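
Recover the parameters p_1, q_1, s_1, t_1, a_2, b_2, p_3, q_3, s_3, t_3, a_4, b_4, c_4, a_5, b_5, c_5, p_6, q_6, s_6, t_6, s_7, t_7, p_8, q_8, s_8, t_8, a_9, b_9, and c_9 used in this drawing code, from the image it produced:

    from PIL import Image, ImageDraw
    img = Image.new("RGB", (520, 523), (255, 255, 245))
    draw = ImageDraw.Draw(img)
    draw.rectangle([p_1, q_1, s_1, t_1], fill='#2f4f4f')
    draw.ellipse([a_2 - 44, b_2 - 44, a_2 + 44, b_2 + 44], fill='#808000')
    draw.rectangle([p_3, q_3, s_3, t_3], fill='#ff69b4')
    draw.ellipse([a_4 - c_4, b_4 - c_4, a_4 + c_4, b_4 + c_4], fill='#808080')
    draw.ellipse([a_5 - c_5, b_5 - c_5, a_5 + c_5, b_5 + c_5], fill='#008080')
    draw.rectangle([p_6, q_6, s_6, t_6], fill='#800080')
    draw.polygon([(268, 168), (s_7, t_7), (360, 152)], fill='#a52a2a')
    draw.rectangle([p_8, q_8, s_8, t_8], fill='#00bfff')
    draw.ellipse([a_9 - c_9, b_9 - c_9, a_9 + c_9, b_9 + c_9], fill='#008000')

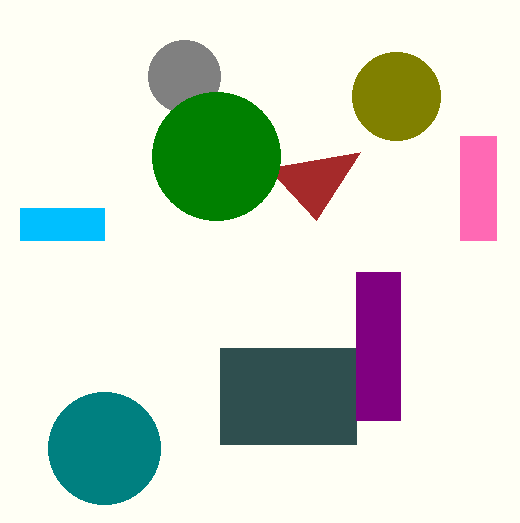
p_1 = 220, q_1 = 348, s_1 = 356, t_1 = 444, a_2 = 396, b_2 = 96, p_3 = 460, q_3 = 136, s_3 = 496, t_3 = 240, a_4 = 184, b_4 = 76, c_4 = 36, a_5 = 104, b_5 = 448, c_5 = 56, p_6 = 356, q_6 = 272, s_6 = 400, t_6 = 420, s_7 = 316, t_7 = 220, p_8 = 20, q_8 = 208, s_8 = 104, t_8 = 240, a_9 = 216, b_9 = 156, c_9 = 64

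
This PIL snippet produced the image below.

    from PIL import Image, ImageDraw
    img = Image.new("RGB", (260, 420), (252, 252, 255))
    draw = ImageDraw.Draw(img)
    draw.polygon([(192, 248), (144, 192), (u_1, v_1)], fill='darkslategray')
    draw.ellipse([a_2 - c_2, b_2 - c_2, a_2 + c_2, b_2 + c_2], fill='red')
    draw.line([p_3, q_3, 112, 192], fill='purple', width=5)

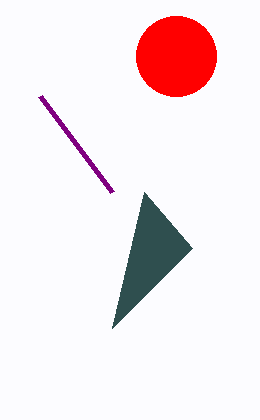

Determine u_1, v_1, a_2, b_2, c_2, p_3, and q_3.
u_1 = 112
v_1 = 328
a_2 = 176
b_2 = 56
c_2 = 40
p_3 = 40
q_3 = 96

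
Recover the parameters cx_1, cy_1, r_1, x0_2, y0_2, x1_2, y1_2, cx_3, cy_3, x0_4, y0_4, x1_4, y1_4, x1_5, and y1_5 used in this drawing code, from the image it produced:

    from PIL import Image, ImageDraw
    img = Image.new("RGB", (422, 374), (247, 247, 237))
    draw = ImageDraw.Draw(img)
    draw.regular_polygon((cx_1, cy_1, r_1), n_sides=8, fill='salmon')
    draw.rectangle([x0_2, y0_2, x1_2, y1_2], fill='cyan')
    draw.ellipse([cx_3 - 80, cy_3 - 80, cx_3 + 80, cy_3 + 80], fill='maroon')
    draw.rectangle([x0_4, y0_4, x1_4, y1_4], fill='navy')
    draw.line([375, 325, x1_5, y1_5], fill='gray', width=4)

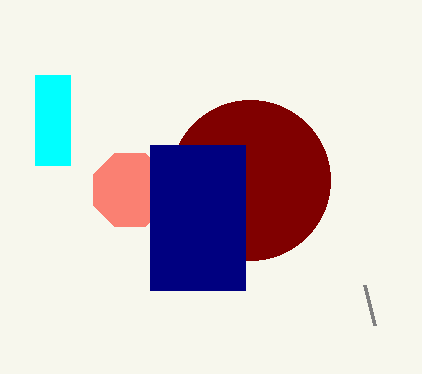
cx_1 = 130; cy_1 = 190; r_1 = 40; x0_2 = 35; y0_2 = 75; x1_2 = 70; y1_2 = 165; cx_3 = 250; cy_3 = 180; x0_4 = 150; y0_4 = 145; x1_4 = 245; y1_4 = 290; x1_5 = 365; y1_5 = 285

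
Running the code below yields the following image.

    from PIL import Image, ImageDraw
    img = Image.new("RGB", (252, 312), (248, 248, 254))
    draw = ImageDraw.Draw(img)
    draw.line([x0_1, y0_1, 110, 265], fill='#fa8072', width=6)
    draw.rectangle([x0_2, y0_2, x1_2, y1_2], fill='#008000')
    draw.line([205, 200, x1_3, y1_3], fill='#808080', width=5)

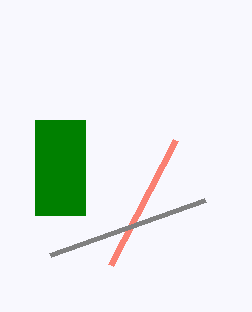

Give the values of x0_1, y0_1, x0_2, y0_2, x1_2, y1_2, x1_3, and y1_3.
x0_1 = 175
y0_1 = 140
x0_2 = 35
y0_2 = 120
x1_2 = 85
y1_2 = 215
x1_3 = 50
y1_3 = 255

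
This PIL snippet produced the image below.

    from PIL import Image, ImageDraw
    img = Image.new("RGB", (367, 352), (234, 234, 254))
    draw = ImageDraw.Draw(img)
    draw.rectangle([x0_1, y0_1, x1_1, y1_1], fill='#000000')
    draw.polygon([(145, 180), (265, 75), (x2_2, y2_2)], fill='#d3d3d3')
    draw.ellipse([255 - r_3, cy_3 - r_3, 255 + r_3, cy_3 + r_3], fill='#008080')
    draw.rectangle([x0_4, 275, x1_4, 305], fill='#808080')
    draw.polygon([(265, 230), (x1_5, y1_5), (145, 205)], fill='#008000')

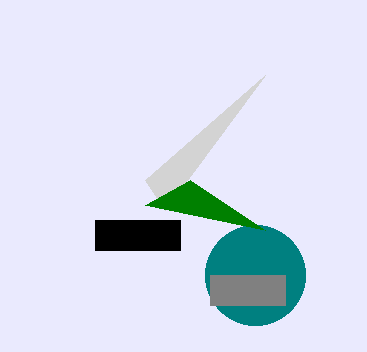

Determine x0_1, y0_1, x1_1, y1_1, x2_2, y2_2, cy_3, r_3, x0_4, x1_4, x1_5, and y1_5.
x0_1 = 95
y0_1 = 220
x1_1 = 180
y1_1 = 250
x2_2 = 165
y2_2 = 210
cy_3 = 275
r_3 = 50
x0_4 = 210
x1_4 = 285
x1_5 = 190
y1_5 = 180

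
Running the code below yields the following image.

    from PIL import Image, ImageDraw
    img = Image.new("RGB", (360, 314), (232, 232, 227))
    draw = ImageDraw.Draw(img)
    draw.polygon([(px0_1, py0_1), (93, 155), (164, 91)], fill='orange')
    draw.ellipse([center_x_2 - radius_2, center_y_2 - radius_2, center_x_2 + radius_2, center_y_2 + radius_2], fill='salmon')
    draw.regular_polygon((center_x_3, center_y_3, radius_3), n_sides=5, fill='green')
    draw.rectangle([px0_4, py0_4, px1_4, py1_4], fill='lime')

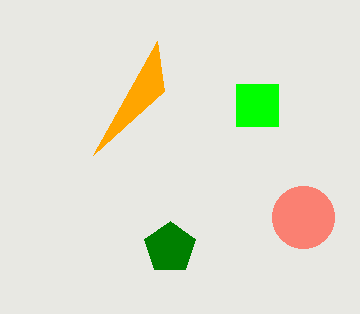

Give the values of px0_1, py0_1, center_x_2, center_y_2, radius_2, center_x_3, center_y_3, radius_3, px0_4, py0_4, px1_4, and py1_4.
px0_1 = 157; py0_1 = 41; center_x_2 = 303; center_y_2 = 217; radius_2 = 31; center_x_3 = 170; center_y_3 = 248; radius_3 = 27; px0_4 = 236; py0_4 = 84; px1_4 = 278; py1_4 = 126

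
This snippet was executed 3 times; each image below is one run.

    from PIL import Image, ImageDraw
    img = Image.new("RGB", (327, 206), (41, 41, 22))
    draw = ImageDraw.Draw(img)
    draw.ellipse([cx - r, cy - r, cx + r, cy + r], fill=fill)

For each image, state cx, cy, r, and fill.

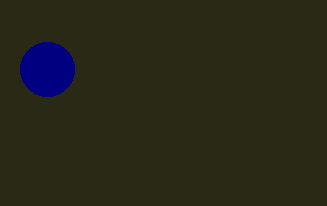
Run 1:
cx = 47
cy = 69
r = 27
fill = 'navy'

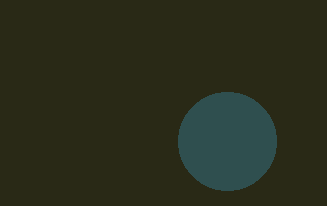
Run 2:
cx = 227, cy = 141, r = 49, fill = 'darkslategray'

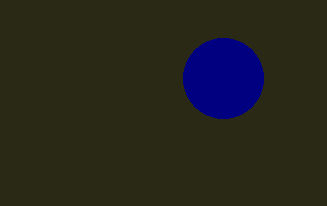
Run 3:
cx = 223
cy = 78
r = 40
fill = 'navy'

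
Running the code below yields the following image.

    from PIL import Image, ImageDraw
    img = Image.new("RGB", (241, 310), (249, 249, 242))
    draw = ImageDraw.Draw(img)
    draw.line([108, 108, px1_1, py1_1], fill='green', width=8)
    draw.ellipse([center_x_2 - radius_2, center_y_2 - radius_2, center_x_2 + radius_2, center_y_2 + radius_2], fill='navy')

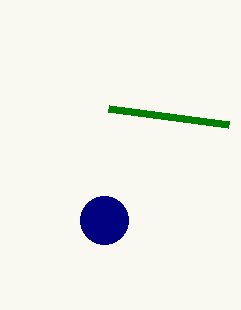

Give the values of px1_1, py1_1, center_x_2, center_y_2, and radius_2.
px1_1 = 228, py1_1 = 124, center_x_2 = 104, center_y_2 = 220, radius_2 = 24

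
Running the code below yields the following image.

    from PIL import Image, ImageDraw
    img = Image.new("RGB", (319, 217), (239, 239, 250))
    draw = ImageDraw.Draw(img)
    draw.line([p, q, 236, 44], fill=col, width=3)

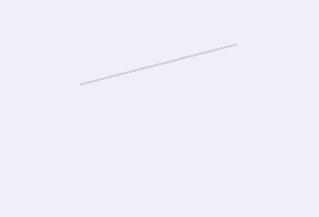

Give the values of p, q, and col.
p = 80
q = 84
col = 'lightgray'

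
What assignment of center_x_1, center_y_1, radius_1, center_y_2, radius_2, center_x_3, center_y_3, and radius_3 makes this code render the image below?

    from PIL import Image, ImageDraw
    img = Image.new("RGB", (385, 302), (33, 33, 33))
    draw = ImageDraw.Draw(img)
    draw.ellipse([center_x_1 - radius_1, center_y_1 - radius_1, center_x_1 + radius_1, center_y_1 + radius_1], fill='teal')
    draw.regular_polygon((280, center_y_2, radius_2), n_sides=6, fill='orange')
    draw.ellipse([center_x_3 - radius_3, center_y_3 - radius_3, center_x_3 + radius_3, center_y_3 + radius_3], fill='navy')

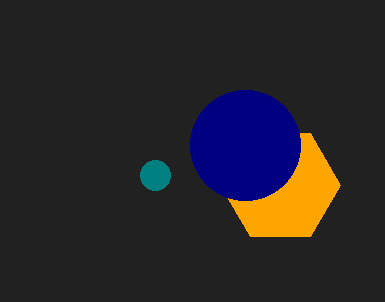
center_x_1 = 155
center_y_1 = 175
radius_1 = 15
center_y_2 = 185
radius_2 = 60
center_x_3 = 245
center_y_3 = 145
radius_3 = 55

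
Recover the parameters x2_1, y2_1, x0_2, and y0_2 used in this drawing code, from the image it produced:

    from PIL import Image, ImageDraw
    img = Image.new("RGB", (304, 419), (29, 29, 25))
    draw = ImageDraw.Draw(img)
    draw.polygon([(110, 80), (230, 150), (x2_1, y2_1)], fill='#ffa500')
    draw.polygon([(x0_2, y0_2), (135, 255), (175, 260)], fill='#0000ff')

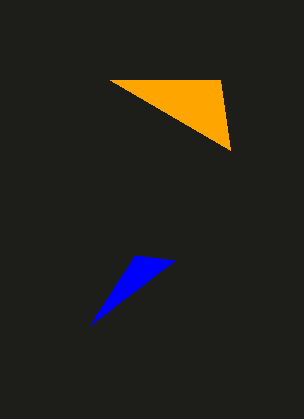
x2_1 = 220
y2_1 = 80
x0_2 = 90
y0_2 = 325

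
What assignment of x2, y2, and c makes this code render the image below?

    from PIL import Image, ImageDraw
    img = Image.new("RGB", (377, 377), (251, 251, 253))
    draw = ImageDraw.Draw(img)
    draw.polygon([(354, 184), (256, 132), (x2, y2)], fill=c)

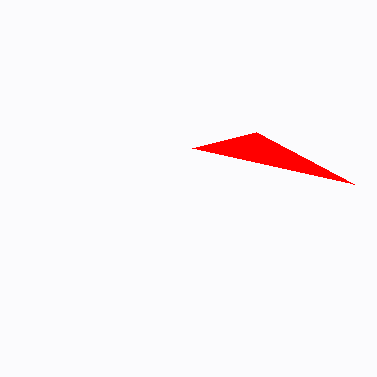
x2 = 192, y2 = 148, c = 'red'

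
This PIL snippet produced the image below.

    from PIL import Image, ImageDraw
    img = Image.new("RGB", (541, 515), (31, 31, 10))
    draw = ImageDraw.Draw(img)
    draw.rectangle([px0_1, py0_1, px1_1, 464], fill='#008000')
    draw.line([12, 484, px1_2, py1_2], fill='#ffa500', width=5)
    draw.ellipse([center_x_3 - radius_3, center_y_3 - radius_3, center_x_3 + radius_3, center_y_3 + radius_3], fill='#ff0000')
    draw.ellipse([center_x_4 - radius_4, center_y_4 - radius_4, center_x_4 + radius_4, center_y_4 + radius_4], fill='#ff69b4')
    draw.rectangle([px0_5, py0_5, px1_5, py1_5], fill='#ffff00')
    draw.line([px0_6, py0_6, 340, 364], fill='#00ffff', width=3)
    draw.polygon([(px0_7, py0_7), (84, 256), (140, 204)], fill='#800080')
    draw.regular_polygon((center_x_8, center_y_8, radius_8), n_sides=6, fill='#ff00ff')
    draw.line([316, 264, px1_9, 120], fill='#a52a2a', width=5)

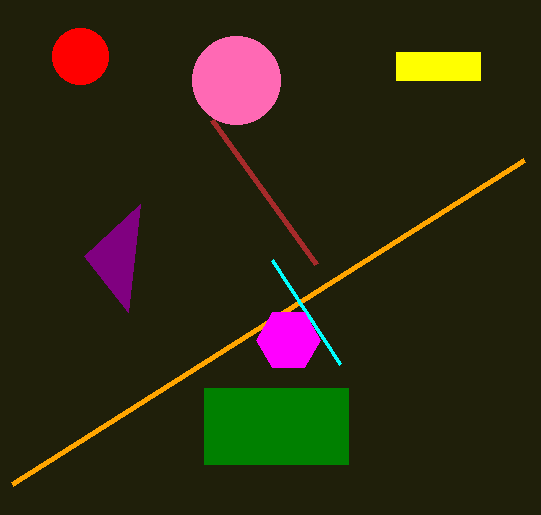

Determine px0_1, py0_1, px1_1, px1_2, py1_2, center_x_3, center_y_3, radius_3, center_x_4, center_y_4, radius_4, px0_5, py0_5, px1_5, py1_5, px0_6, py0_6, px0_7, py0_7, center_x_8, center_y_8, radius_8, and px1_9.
px0_1 = 204, py0_1 = 388, px1_1 = 348, px1_2 = 524, py1_2 = 160, center_x_3 = 80, center_y_3 = 56, radius_3 = 28, center_x_4 = 236, center_y_4 = 80, radius_4 = 44, px0_5 = 396, py0_5 = 52, px1_5 = 480, py1_5 = 80, px0_6 = 272, py0_6 = 260, px0_7 = 128, py0_7 = 312, center_x_8 = 288, center_y_8 = 340, radius_8 = 32, px1_9 = 212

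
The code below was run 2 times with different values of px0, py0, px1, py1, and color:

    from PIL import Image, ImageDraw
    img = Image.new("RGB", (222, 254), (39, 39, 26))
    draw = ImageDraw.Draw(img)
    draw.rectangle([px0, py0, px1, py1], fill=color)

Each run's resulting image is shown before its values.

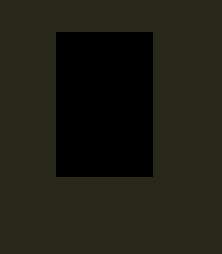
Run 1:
px0 = 56; py0 = 32; px1 = 152; py1 = 176; color = 'black'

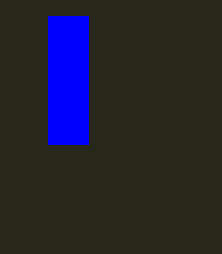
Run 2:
px0 = 48
py0 = 16
px1 = 88
py1 = 144
color = 'blue'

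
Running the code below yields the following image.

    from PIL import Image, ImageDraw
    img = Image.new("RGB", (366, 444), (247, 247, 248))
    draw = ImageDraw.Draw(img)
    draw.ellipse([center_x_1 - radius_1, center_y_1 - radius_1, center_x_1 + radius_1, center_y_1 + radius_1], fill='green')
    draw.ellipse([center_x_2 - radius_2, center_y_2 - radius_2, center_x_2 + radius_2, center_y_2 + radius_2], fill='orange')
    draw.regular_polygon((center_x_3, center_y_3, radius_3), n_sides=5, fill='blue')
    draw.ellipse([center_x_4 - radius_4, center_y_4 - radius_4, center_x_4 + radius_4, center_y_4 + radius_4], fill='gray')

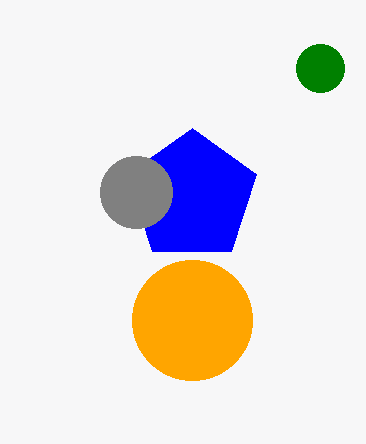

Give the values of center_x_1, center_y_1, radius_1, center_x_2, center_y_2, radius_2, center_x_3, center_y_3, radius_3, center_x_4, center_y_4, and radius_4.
center_x_1 = 320, center_y_1 = 68, radius_1 = 24, center_x_2 = 192, center_y_2 = 320, radius_2 = 60, center_x_3 = 192, center_y_3 = 196, radius_3 = 68, center_x_4 = 136, center_y_4 = 192, radius_4 = 36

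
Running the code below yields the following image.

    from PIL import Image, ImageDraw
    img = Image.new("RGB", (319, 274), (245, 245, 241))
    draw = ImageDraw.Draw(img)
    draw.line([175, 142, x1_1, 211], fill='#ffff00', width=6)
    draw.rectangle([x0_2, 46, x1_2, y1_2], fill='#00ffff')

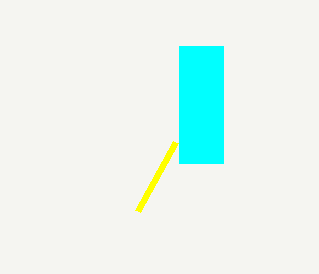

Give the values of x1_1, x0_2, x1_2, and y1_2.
x1_1 = 137; x0_2 = 179; x1_2 = 223; y1_2 = 163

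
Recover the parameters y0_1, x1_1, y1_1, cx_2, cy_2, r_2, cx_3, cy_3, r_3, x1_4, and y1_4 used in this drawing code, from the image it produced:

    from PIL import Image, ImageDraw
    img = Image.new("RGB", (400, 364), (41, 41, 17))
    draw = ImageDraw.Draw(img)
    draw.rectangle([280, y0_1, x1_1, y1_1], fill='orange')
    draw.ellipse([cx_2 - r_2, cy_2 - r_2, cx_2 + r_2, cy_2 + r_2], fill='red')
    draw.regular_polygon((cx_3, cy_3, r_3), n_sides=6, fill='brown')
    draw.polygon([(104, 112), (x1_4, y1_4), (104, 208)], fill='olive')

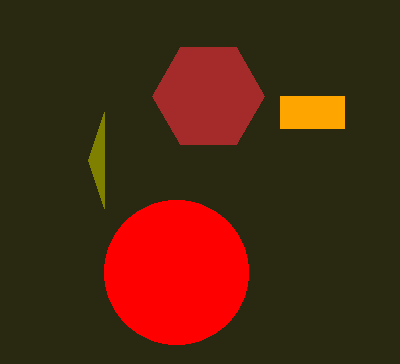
y0_1 = 96, x1_1 = 344, y1_1 = 128, cx_2 = 176, cy_2 = 272, r_2 = 72, cx_3 = 208, cy_3 = 96, r_3 = 56, x1_4 = 88, y1_4 = 160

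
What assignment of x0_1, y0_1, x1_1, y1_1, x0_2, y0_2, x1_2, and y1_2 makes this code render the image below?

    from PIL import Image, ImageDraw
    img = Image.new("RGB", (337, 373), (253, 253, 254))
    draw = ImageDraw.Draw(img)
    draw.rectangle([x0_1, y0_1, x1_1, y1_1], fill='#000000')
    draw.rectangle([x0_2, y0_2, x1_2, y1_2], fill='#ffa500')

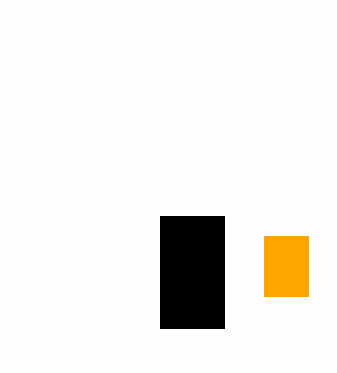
x0_1 = 160
y0_1 = 216
x1_1 = 224
y1_1 = 328
x0_2 = 264
y0_2 = 236
x1_2 = 308
y1_2 = 296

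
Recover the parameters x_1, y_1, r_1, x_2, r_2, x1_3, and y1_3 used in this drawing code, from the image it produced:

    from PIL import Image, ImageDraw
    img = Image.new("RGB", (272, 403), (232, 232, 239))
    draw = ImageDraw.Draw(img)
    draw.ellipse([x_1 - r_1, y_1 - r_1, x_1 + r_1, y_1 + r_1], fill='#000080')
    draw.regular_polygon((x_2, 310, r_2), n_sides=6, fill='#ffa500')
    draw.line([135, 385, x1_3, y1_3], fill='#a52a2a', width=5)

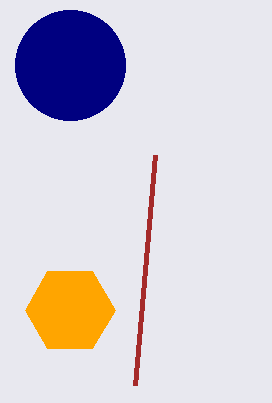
x_1 = 70; y_1 = 65; r_1 = 55; x_2 = 70; r_2 = 45; x1_3 = 155; y1_3 = 155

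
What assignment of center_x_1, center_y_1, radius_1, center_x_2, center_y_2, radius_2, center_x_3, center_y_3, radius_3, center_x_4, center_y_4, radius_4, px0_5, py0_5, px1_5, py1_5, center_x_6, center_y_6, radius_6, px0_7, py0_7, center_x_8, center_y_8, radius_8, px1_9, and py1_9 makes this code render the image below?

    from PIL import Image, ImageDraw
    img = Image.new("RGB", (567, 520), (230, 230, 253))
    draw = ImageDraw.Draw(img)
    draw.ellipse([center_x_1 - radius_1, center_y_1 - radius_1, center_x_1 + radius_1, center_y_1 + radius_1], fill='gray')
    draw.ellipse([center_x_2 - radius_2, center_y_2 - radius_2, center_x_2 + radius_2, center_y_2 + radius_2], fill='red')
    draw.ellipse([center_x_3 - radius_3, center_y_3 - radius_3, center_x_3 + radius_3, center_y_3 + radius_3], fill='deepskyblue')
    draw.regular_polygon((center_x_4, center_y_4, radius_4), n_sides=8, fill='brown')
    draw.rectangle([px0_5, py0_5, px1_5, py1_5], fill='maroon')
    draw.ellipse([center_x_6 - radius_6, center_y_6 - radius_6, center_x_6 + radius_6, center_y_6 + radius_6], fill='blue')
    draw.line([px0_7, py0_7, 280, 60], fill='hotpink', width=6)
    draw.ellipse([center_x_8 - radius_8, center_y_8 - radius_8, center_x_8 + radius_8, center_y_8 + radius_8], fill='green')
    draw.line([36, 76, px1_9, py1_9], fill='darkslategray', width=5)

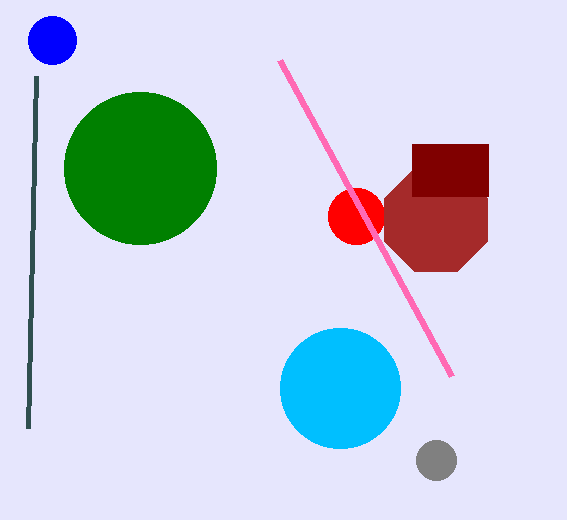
center_x_1 = 436
center_y_1 = 460
radius_1 = 20
center_x_2 = 356
center_y_2 = 216
radius_2 = 28
center_x_3 = 340
center_y_3 = 388
radius_3 = 60
center_x_4 = 436
center_y_4 = 220
radius_4 = 56
px0_5 = 412
py0_5 = 144
px1_5 = 488
py1_5 = 196
center_x_6 = 52
center_y_6 = 40
radius_6 = 24
px0_7 = 452
py0_7 = 376
center_x_8 = 140
center_y_8 = 168
radius_8 = 76
px1_9 = 28
py1_9 = 428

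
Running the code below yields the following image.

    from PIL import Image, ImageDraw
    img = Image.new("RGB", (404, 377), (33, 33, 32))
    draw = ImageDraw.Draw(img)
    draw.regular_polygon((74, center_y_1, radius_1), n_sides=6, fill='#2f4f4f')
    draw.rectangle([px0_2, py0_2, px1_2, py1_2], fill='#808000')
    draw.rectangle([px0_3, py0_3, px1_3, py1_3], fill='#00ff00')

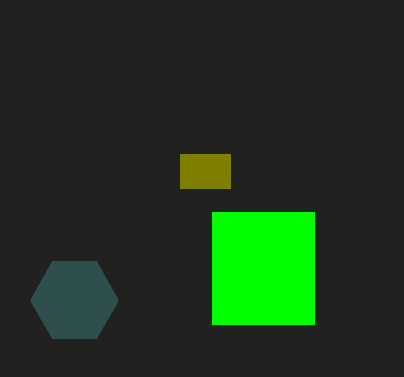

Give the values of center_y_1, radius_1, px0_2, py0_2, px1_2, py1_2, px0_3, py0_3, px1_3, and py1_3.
center_y_1 = 300, radius_1 = 44, px0_2 = 180, py0_2 = 154, px1_2 = 230, py1_2 = 188, px0_3 = 212, py0_3 = 212, px1_3 = 314, py1_3 = 324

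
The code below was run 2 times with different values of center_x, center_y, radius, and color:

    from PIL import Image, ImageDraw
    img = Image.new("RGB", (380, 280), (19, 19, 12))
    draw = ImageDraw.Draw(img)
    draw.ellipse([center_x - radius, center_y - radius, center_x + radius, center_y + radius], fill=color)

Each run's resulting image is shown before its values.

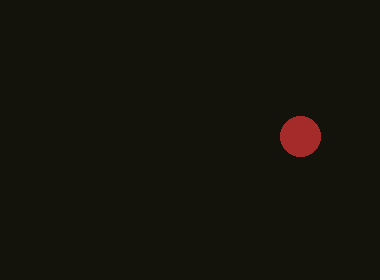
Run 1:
center_x = 300
center_y = 136
radius = 20
color = 'brown'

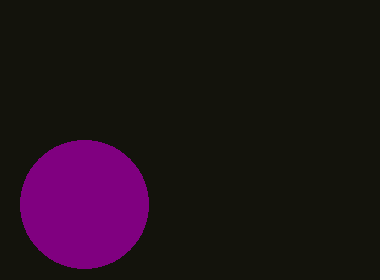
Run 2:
center_x = 84; center_y = 204; radius = 64; color = 'purple'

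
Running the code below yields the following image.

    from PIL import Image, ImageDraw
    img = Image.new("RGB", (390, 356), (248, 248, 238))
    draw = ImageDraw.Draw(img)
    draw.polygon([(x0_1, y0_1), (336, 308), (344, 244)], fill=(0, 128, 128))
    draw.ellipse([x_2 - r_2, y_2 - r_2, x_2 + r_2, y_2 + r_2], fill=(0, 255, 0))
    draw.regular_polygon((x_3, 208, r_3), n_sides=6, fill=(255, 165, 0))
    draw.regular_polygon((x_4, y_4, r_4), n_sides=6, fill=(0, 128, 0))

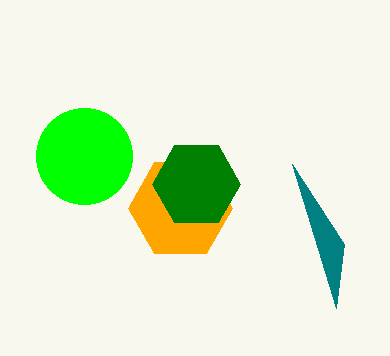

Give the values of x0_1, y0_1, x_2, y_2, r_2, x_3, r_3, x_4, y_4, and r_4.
x0_1 = 292
y0_1 = 164
x_2 = 84
y_2 = 156
r_2 = 48
x_3 = 180
r_3 = 52
x_4 = 196
y_4 = 184
r_4 = 44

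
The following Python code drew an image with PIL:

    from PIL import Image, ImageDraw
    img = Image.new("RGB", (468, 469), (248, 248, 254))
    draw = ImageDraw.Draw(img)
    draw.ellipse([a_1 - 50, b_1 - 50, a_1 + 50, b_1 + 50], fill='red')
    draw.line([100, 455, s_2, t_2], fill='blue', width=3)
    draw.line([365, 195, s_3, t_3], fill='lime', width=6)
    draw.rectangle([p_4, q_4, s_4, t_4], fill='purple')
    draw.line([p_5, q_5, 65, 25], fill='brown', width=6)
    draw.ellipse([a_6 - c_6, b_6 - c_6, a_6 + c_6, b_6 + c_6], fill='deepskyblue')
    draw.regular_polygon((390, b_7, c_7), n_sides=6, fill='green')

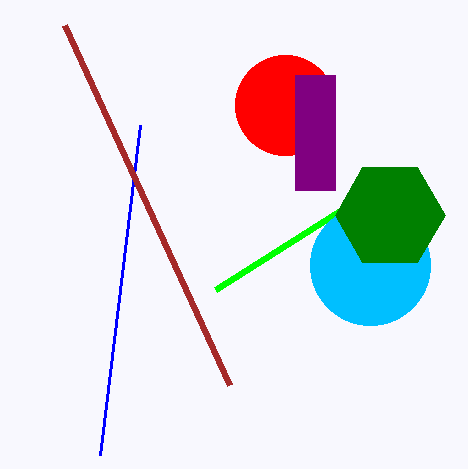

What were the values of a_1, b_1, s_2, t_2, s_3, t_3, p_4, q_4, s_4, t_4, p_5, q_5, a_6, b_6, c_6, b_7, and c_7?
a_1 = 285
b_1 = 105
s_2 = 140
t_2 = 125
s_3 = 215
t_3 = 290
p_4 = 295
q_4 = 75
s_4 = 335
t_4 = 190
p_5 = 230
q_5 = 385
a_6 = 370
b_6 = 265
c_6 = 60
b_7 = 215
c_7 = 55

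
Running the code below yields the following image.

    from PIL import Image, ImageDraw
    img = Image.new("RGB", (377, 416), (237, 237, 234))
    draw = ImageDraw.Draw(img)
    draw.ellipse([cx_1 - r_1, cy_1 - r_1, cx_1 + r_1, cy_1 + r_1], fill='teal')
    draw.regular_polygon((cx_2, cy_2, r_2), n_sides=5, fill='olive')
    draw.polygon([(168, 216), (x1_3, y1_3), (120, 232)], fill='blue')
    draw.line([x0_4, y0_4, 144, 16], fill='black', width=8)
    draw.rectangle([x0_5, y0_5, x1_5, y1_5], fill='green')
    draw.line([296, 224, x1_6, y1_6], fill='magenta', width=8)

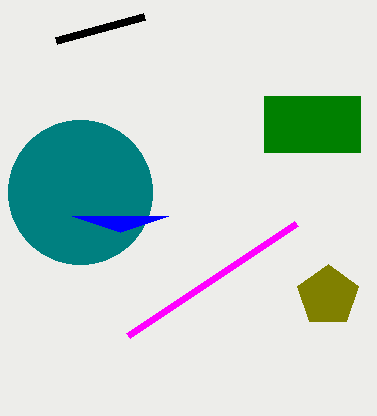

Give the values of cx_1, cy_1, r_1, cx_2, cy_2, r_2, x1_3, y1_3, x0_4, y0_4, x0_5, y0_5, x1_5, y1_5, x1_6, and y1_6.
cx_1 = 80
cy_1 = 192
r_1 = 72
cx_2 = 328
cy_2 = 296
r_2 = 32
x1_3 = 72
y1_3 = 216
x0_4 = 56
y0_4 = 40
x0_5 = 264
y0_5 = 96
x1_5 = 360
y1_5 = 152
x1_6 = 128
y1_6 = 336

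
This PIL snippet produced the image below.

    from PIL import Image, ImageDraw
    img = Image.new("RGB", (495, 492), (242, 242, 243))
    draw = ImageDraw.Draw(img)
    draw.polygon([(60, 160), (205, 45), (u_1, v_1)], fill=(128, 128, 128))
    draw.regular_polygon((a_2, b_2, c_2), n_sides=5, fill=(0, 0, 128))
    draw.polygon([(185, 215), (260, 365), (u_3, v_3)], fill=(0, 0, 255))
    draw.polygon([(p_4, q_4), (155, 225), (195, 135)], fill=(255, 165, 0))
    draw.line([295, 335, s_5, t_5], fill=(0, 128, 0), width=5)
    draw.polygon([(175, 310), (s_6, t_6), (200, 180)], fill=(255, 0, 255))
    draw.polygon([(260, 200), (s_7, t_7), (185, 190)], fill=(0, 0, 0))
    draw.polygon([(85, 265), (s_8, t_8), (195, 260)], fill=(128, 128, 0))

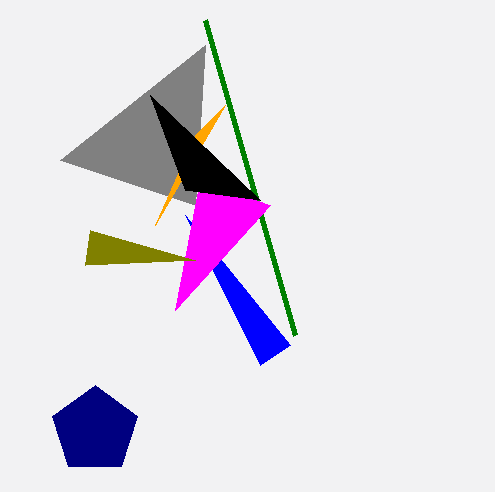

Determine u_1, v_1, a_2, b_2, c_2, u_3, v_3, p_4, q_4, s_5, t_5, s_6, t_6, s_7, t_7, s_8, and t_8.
u_1 = 195, v_1 = 205, a_2 = 95, b_2 = 430, c_2 = 45, u_3 = 290, v_3 = 345, p_4 = 225, q_4 = 105, s_5 = 205, t_5 = 20, s_6 = 270, t_6 = 205, s_7 = 150, t_7 = 95, s_8 = 90, t_8 = 230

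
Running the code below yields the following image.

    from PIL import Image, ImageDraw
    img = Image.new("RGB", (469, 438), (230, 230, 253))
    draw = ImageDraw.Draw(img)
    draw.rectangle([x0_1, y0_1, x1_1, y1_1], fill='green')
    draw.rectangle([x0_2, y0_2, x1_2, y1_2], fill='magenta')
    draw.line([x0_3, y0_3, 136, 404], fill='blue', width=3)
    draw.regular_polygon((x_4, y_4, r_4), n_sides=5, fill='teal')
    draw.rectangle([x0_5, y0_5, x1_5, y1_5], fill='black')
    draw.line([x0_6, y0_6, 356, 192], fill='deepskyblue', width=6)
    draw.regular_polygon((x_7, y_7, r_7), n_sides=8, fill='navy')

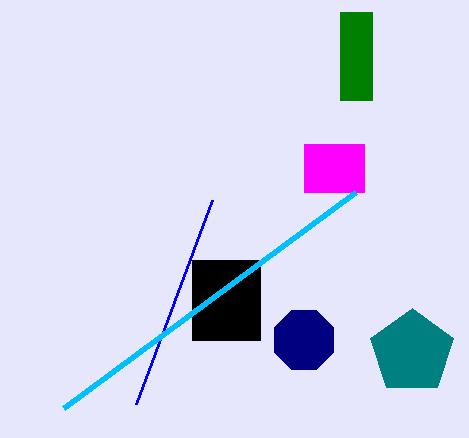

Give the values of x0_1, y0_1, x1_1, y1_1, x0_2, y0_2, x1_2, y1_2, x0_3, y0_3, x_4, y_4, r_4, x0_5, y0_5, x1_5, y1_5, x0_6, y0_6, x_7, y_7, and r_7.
x0_1 = 340; y0_1 = 12; x1_1 = 372; y1_1 = 100; x0_2 = 304; y0_2 = 144; x1_2 = 364; y1_2 = 192; x0_3 = 212; y0_3 = 200; x_4 = 412; y_4 = 352; r_4 = 44; x0_5 = 192; y0_5 = 260; x1_5 = 260; y1_5 = 340; x0_6 = 64; y0_6 = 408; x_7 = 304; y_7 = 340; r_7 = 32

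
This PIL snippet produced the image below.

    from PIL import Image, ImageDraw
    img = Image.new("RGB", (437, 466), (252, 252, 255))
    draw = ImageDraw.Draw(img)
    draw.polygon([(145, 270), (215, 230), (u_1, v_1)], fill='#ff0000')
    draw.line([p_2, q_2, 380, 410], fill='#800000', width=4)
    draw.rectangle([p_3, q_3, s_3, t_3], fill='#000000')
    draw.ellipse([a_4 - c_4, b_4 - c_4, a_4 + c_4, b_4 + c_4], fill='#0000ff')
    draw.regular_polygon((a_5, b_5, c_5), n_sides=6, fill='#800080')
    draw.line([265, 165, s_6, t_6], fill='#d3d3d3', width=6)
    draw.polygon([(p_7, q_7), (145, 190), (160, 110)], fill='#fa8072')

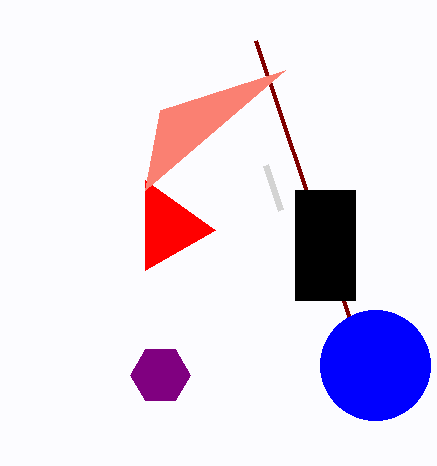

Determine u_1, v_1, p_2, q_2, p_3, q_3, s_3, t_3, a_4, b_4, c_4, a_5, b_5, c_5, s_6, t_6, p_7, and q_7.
u_1 = 145
v_1 = 180
p_2 = 255
q_2 = 40
p_3 = 295
q_3 = 190
s_3 = 355
t_3 = 300
a_4 = 375
b_4 = 365
c_4 = 55
a_5 = 160
b_5 = 375
c_5 = 30
s_6 = 280
t_6 = 210
p_7 = 285
q_7 = 70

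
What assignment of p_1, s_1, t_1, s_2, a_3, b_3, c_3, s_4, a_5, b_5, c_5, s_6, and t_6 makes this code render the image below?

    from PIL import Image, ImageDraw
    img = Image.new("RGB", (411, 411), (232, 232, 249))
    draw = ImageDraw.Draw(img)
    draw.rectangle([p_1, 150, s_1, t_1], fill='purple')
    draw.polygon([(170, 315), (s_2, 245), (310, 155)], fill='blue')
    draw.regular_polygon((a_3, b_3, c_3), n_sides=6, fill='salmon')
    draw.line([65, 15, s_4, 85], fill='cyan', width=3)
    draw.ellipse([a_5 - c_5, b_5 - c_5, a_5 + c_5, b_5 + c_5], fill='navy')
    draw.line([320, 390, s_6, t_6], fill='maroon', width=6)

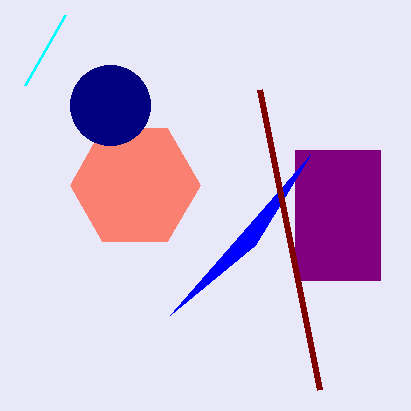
p_1 = 295; s_1 = 380; t_1 = 280; s_2 = 255; a_3 = 135; b_3 = 185; c_3 = 65; s_4 = 25; a_5 = 110; b_5 = 105; c_5 = 40; s_6 = 260; t_6 = 90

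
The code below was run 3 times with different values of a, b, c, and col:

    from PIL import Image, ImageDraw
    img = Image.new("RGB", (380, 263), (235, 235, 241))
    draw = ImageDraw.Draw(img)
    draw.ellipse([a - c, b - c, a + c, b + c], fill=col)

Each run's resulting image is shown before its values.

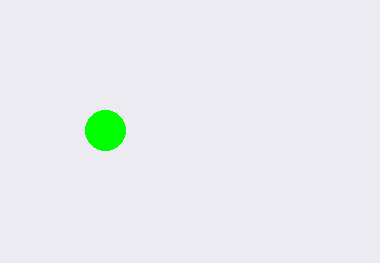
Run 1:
a = 105; b = 130; c = 20; col = 'lime'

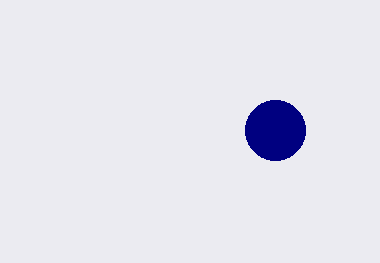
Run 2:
a = 275, b = 130, c = 30, col = 'navy'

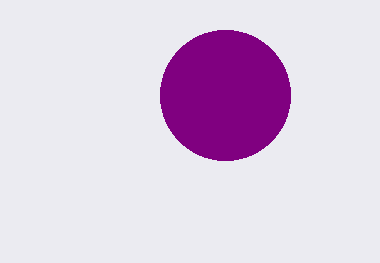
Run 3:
a = 225
b = 95
c = 65
col = 'purple'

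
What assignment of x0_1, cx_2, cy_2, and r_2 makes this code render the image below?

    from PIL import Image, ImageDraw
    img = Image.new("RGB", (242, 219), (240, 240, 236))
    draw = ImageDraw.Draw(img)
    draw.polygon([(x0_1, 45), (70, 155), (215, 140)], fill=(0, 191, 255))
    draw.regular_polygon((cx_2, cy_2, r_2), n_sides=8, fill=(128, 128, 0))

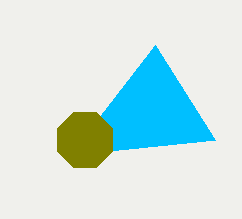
x0_1 = 155, cx_2 = 85, cy_2 = 140, r_2 = 30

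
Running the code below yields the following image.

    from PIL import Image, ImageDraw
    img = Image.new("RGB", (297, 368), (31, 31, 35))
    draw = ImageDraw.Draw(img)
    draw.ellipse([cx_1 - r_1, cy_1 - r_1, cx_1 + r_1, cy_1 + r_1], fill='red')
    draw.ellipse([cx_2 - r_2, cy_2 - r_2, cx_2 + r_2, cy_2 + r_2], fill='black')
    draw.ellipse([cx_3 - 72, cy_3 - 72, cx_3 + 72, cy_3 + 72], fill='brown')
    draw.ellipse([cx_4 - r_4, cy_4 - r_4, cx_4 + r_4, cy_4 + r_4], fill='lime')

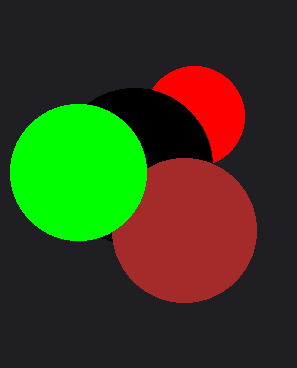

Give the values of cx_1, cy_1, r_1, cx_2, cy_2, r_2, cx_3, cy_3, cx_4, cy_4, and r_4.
cx_1 = 194, cy_1 = 116, r_1 = 50, cx_2 = 134, cy_2 = 166, r_2 = 78, cx_3 = 184, cy_3 = 230, cx_4 = 78, cy_4 = 172, r_4 = 68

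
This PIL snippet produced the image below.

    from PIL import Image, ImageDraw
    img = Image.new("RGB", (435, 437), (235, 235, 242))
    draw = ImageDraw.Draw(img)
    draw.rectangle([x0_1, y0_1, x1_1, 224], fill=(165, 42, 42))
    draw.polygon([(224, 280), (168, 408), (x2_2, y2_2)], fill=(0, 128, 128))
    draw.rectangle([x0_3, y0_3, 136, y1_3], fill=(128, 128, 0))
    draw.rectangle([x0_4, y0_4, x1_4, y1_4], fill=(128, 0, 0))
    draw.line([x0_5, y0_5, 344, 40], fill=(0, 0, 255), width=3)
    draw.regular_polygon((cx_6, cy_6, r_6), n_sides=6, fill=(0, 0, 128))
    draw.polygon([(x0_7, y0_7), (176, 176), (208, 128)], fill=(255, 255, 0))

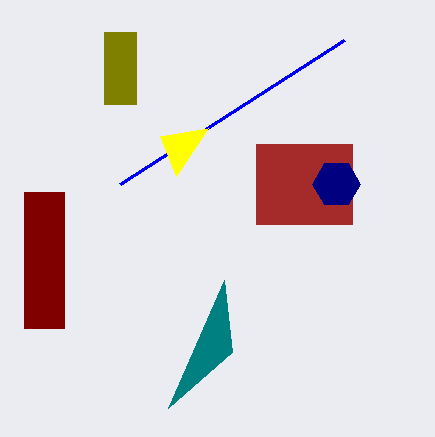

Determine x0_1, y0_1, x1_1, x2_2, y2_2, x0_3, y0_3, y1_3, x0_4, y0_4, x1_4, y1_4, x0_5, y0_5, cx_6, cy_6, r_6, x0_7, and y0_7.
x0_1 = 256
y0_1 = 144
x1_1 = 352
x2_2 = 232
y2_2 = 352
x0_3 = 104
y0_3 = 32
y1_3 = 104
x0_4 = 24
y0_4 = 192
x1_4 = 64
y1_4 = 328
x0_5 = 120
y0_5 = 184
cx_6 = 336
cy_6 = 184
r_6 = 24
x0_7 = 160
y0_7 = 136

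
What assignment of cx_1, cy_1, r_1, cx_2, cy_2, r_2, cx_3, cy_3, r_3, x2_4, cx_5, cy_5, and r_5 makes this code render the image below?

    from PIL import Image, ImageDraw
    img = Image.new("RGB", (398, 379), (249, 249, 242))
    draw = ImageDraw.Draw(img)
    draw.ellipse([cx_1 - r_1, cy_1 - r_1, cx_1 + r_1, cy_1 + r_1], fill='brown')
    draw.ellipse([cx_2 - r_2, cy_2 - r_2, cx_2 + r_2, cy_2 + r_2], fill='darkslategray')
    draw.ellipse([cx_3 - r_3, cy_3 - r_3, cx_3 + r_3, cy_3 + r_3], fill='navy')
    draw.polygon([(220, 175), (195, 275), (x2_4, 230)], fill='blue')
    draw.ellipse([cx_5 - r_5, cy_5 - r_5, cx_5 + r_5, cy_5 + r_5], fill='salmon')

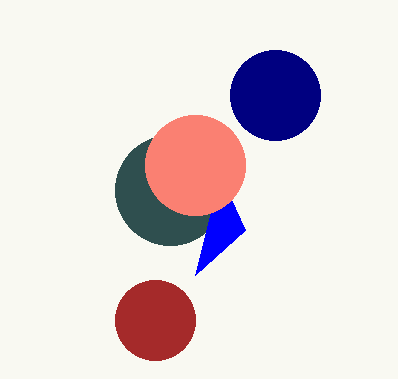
cx_1 = 155; cy_1 = 320; r_1 = 40; cx_2 = 170; cy_2 = 190; r_2 = 55; cx_3 = 275; cy_3 = 95; r_3 = 45; x2_4 = 245; cx_5 = 195; cy_5 = 165; r_5 = 50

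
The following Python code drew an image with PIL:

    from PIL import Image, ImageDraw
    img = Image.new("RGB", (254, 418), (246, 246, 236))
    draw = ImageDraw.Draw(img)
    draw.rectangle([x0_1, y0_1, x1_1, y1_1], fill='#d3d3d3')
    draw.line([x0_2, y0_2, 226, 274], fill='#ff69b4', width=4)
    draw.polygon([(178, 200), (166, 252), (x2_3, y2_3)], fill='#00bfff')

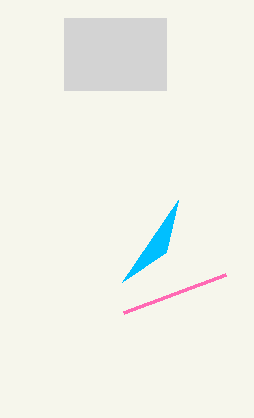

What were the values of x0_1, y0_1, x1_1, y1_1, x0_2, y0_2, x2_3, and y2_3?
x0_1 = 64; y0_1 = 18; x1_1 = 166; y1_1 = 90; x0_2 = 124; y0_2 = 312; x2_3 = 122; y2_3 = 282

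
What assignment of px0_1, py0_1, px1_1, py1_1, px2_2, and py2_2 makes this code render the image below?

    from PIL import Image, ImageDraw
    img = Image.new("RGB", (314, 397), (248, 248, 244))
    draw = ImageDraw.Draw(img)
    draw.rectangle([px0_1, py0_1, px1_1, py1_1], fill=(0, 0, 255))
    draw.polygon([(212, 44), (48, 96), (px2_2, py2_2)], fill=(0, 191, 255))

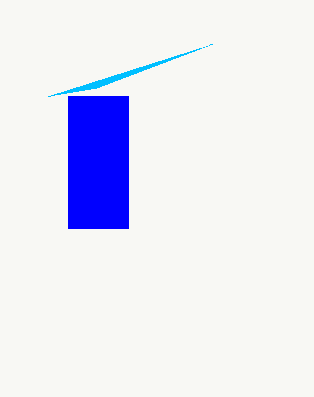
px0_1 = 68; py0_1 = 96; px1_1 = 128; py1_1 = 228; px2_2 = 96; py2_2 = 88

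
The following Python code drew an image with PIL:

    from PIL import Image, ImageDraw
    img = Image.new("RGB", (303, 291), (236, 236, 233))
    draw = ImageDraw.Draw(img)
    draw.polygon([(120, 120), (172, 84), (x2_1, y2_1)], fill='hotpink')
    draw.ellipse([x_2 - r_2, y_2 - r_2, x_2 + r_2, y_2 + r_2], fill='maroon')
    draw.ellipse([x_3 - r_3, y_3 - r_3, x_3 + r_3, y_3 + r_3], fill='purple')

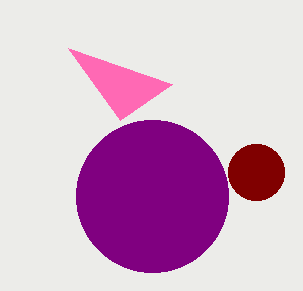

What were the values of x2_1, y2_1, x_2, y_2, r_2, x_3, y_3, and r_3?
x2_1 = 68, y2_1 = 48, x_2 = 256, y_2 = 172, r_2 = 28, x_3 = 152, y_3 = 196, r_3 = 76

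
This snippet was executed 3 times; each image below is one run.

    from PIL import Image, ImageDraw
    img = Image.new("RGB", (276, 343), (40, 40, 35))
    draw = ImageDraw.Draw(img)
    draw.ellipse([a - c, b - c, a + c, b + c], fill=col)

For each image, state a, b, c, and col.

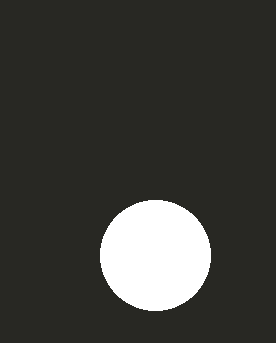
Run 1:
a = 155, b = 255, c = 55, col = 'white'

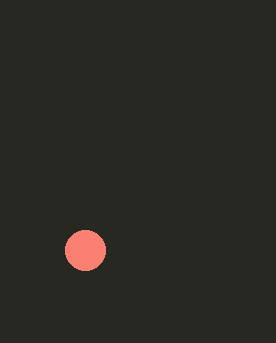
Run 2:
a = 85; b = 250; c = 20; col = 'salmon'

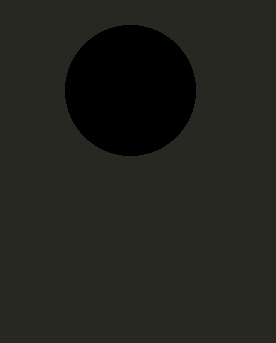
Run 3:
a = 130, b = 90, c = 65, col = 'black'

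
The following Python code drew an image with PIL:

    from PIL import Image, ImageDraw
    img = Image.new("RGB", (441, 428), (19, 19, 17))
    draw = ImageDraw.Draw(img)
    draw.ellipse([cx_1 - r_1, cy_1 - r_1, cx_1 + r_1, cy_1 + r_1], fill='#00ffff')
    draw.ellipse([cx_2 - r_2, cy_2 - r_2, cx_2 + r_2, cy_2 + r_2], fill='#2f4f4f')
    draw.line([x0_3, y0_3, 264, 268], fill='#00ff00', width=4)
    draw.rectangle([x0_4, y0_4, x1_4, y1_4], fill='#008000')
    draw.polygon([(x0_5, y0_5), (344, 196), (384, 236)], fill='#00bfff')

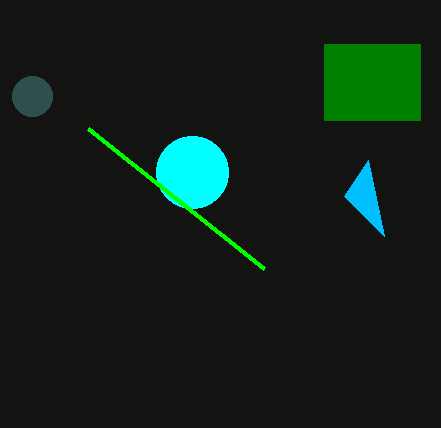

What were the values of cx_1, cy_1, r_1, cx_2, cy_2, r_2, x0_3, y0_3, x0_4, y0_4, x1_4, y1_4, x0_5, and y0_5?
cx_1 = 192; cy_1 = 172; r_1 = 36; cx_2 = 32; cy_2 = 96; r_2 = 20; x0_3 = 88; y0_3 = 128; x0_4 = 324; y0_4 = 44; x1_4 = 420; y1_4 = 120; x0_5 = 368; y0_5 = 160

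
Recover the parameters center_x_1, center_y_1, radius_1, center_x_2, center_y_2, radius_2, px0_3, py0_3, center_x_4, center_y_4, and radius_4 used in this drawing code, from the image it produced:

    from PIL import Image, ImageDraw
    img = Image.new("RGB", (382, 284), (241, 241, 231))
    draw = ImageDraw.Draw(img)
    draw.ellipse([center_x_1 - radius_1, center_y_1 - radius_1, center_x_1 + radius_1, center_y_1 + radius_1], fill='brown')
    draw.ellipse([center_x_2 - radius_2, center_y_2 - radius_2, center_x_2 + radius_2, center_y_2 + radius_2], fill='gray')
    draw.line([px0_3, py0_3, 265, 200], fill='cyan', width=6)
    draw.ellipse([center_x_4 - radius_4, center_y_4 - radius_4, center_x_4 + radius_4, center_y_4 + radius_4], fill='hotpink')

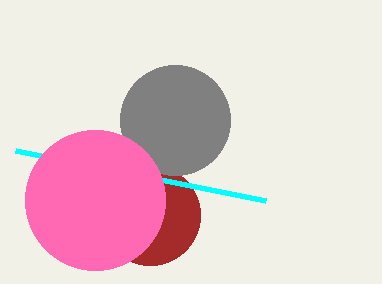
center_x_1 = 150, center_y_1 = 215, radius_1 = 50, center_x_2 = 175, center_y_2 = 120, radius_2 = 55, px0_3 = 15, py0_3 = 150, center_x_4 = 95, center_y_4 = 200, radius_4 = 70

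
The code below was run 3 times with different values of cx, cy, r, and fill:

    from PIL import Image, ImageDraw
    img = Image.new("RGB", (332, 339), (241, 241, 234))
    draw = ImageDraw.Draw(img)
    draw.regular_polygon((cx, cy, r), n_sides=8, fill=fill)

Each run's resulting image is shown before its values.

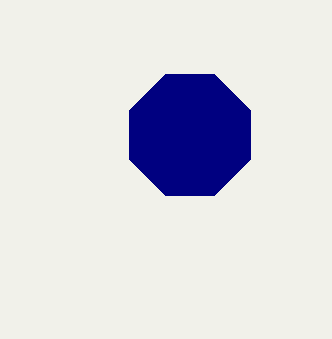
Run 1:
cx = 190, cy = 135, r = 65, fill = 'navy'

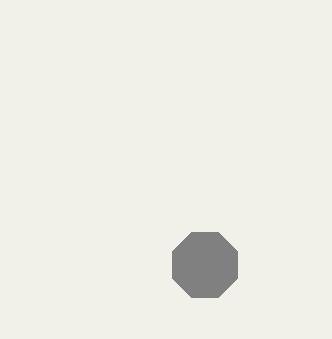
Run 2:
cx = 205; cy = 265; r = 35; fill = 'gray'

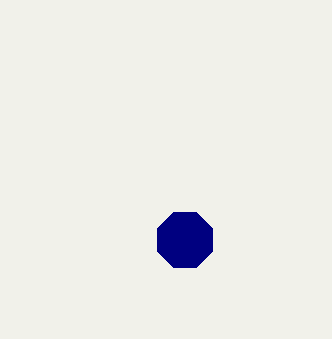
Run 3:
cx = 185, cy = 240, r = 30, fill = 'navy'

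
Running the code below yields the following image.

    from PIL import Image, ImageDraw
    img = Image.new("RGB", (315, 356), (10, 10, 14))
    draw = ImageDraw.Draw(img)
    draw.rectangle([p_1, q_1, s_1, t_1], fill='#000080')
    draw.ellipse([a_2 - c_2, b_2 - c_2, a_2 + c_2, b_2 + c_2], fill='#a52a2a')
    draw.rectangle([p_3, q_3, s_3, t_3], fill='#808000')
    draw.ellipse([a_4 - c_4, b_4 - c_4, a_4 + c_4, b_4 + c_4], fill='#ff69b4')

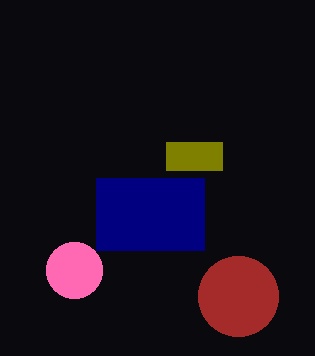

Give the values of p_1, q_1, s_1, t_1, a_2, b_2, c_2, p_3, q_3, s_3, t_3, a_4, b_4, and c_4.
p_1 = 96
q_1 = 178
s_1 = 204
t_1 = 250
a_2 = 238
b_2 = 296
c_2 = 40
p_3 = 166
q_3 = 142
s_3 = 222
t_3 = 170
a_4 = 74
b_4 = 270
c_4 = 28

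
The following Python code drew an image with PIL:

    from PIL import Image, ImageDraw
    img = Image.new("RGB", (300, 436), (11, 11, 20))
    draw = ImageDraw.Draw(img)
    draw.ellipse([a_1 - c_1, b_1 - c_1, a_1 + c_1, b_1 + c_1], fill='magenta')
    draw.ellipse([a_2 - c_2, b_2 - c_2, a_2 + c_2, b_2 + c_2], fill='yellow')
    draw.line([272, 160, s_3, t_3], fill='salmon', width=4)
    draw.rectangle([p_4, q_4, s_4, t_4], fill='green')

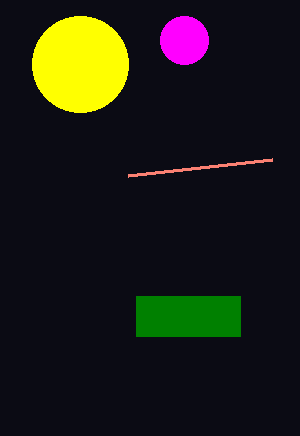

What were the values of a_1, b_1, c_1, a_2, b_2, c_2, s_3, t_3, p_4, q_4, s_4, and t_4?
a_1 = 184; b_1 = 40; c_1 = 24; a_2 = 80; b_2 = 64; c_2 = 48; s_3 = 128; t_3 = 176; p_4 = 136; q_4 = 296; s_4 = 240; t_4 = 336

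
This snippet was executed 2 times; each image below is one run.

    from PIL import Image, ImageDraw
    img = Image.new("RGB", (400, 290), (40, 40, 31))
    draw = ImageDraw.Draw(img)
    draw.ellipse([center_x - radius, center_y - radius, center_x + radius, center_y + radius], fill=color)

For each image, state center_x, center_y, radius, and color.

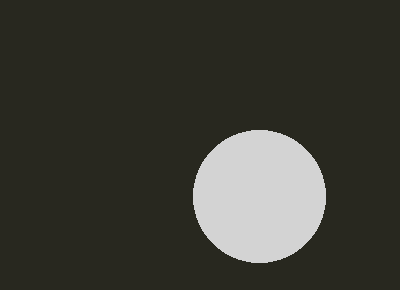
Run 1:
center_x = 259; center_y = 196; radius = 66; color = 'lightgray'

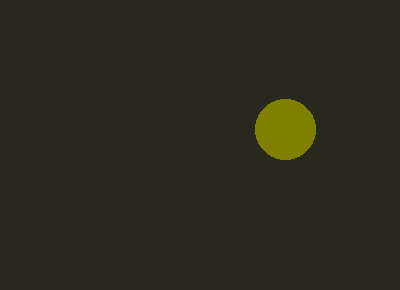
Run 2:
center_x = 285, center_y = 129, radius = 30, color = 'olive'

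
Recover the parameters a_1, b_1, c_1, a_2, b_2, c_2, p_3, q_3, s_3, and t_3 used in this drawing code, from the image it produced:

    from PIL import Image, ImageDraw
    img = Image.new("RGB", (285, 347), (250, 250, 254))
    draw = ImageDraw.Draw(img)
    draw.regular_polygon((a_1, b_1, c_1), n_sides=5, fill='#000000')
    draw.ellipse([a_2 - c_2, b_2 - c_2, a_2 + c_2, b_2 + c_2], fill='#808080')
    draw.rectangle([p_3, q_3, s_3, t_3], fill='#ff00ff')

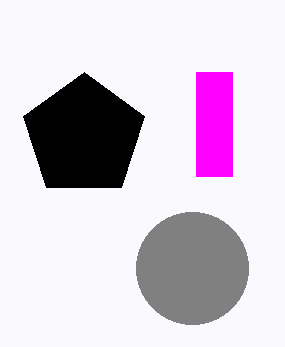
a_1 = 84; b_1 = 136; c_1 = 64; a_2 = 192; b_2 = 268; c_2 = 56; p_3 = 196; q_3 = 72; s_3 = 232; t_3 = 176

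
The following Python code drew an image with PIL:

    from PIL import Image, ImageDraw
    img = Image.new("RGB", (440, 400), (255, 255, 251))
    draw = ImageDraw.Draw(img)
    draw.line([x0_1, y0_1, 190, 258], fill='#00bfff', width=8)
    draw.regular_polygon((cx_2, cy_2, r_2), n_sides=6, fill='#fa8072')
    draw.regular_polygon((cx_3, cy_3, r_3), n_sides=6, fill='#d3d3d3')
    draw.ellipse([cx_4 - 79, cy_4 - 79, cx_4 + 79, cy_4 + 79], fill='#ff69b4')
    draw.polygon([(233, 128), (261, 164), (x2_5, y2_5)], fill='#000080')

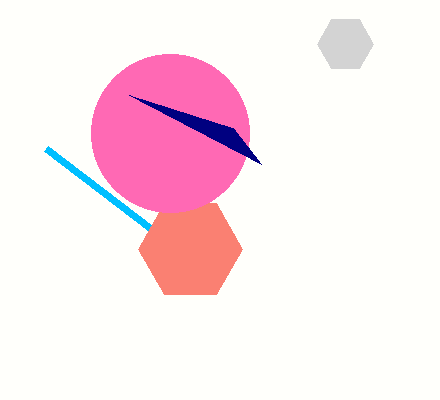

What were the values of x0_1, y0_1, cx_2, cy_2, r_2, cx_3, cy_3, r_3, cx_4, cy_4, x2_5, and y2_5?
x0_1 = 46, y0_1 = 148, cx_2 = 190, cy_2 = 249, r_2 = 52, cx_3 = 345, cy_3 = 44, r_3 = 28, cx_4 = 170, cy_4 = 133, x2_5 = 129, y2_5 = 95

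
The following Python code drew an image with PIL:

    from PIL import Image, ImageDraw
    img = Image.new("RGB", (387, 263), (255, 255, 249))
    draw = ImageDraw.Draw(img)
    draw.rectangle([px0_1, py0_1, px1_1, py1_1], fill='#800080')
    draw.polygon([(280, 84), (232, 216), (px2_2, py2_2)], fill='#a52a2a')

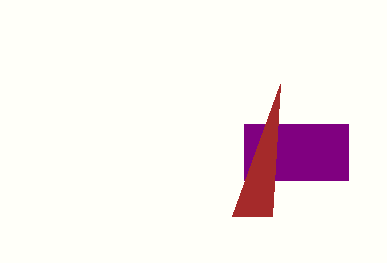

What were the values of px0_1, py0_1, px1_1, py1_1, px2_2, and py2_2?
px0_1 = 244, py0_1 = 124, px1_1 = 348, py1_1 = 180, px2_2 = 272, py2_2 = 216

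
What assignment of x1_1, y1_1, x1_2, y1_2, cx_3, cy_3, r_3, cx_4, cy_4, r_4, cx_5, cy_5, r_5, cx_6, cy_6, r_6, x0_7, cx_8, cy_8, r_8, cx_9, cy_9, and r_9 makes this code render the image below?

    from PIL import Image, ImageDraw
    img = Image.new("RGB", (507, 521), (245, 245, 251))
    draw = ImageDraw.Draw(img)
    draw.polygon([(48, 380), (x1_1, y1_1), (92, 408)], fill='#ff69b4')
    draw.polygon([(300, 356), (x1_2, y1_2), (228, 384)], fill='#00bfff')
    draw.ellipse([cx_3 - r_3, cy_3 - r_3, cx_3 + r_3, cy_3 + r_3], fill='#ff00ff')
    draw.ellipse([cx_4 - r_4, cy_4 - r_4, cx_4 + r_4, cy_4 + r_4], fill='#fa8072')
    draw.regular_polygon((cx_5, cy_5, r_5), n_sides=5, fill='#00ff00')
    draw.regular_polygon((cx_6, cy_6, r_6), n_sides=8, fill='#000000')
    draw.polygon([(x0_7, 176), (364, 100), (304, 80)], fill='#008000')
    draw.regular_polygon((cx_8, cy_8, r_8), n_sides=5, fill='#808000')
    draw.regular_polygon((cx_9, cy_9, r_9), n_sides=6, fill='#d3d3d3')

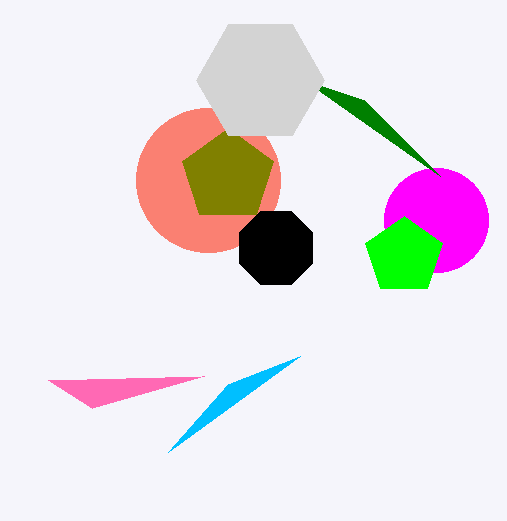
x1_1 = 204; y1_1 = 376; x1_2 = 168; y1_2 = 452; cx_3 = 436; cy_3 = 220; r_3 = 52; cx_4 = 208; cy_4 = 180; r_4 = 72; cx_5 = 404; cy_5 = 256; r_5 = 40; cx_6 = 276; cy_6 = 248; r_6 = 40; x0_7 = 440; cx_8 = 228; cy_8 = 176; r_8 = 48; cx_9 = 260; cy_9 = 80; r_9 = 64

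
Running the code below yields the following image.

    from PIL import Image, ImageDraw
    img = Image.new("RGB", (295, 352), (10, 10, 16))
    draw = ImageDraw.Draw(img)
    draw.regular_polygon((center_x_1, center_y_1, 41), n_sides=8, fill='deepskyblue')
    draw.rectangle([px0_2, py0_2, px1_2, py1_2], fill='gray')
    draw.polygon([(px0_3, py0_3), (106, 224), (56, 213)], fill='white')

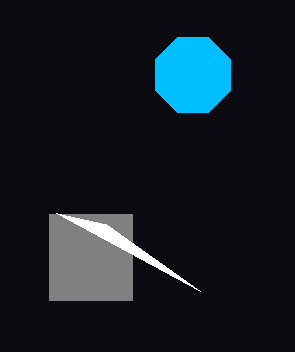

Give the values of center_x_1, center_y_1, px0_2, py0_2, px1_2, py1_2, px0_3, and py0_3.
center_x_1 = 193
center_y_1 = 75
px0_2 = 49
py0_2 = 214
px1_2 = 132
py1_2 = 300
px0_3 = 200
py0_3 = 291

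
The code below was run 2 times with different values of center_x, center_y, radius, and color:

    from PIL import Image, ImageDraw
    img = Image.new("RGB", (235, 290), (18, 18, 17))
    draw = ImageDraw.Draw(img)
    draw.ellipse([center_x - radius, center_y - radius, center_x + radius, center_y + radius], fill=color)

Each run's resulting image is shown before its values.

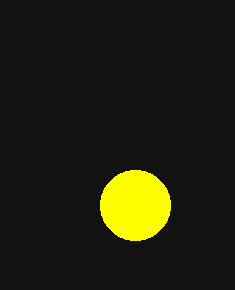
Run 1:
center_x = 135; center_y = 205; radius = 35; color = 'yellow'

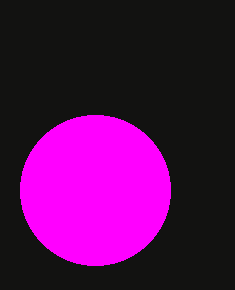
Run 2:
center_x = 95; center_y = 190; radius = 75; color = 'magenta'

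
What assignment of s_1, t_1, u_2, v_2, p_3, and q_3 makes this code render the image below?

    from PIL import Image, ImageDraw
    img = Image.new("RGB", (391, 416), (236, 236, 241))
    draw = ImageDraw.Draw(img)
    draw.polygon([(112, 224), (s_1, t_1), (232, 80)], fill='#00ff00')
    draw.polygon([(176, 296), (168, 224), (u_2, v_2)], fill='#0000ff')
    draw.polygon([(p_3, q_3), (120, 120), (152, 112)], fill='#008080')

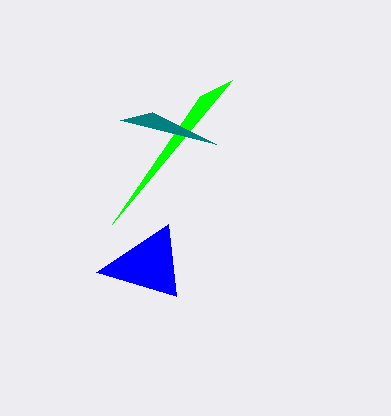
s_1 = 200; t_1 = 96; u_2 = 96; v_2 = 272; p_3 = 216; q_3 = 144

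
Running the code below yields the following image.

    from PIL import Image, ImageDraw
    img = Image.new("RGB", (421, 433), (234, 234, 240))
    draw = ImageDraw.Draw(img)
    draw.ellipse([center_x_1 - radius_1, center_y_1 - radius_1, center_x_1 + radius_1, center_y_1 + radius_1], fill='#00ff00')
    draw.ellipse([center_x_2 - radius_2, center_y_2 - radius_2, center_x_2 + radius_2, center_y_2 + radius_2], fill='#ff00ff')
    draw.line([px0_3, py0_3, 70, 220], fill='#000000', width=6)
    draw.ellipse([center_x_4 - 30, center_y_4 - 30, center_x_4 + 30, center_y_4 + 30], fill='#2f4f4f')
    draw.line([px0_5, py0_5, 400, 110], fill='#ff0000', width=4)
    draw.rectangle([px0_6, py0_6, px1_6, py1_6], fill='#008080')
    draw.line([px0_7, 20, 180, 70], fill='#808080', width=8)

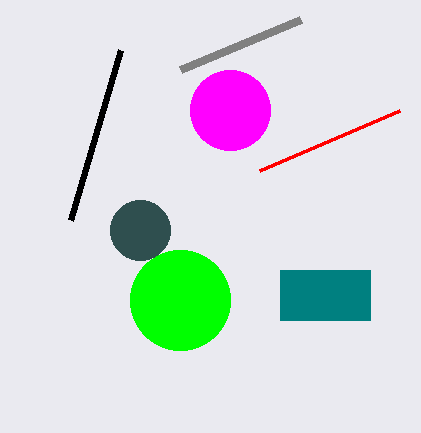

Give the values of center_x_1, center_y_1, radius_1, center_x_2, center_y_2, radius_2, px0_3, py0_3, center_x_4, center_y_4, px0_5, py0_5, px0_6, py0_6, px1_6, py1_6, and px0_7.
center_x_1 = 180
center_y_1 = 300
radius_1 = 50
center_x_2 = 230
center_y_2 = 110
radius_2 = 40
px0_3 = 120
py0_3 = 50
center_x_4 = 140
center_y_4 = 230
px0_5 = 260
py0_5 = 170
px0_6 = 280
py0_6 = 270
px1_6 = 370
py1_6 = 320
px0_7 = 300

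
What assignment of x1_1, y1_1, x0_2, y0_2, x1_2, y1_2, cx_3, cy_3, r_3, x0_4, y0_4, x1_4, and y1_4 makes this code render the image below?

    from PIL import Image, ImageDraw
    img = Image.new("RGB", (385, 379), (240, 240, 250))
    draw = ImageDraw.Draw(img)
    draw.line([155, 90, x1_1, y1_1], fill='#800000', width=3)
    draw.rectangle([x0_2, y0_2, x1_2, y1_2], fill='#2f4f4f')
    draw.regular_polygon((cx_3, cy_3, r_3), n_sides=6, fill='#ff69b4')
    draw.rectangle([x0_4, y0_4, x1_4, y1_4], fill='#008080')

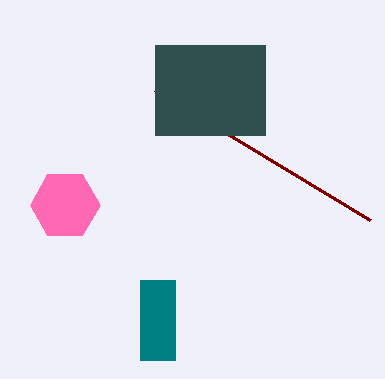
x1_1 = 370; y1_1 = 220; x0_2 = 155; y0_2 = 45; x1_2 = 265; y1_2 = 135; cx_3 = 65; cy_3 = 205; r_3 = 35; x0_4 = 140; y0_4 = 280; x1_4 = 175; y1_4 = 360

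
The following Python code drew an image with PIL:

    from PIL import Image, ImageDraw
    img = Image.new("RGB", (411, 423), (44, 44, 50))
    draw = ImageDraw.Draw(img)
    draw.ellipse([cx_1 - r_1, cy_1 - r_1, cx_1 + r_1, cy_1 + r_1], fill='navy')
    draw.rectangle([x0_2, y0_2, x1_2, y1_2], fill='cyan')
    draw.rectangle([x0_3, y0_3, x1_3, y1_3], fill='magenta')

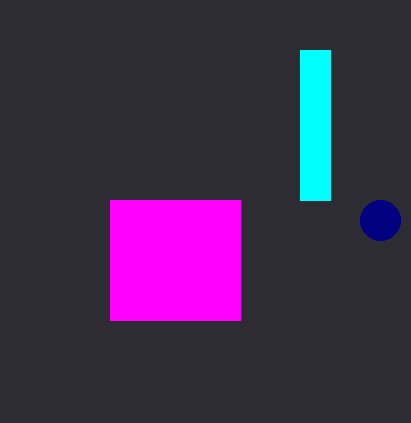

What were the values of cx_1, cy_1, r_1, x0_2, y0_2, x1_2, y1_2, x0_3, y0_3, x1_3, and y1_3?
cx_1 = 380
cy_1 = 220
r_1 = 20
x0_2 = 300
y0_2 = 50
x1_2 = 330
y1_2 = 200
x0_3 = 110
y0_3 = 200
x1_3 = 240
y1_3 = 320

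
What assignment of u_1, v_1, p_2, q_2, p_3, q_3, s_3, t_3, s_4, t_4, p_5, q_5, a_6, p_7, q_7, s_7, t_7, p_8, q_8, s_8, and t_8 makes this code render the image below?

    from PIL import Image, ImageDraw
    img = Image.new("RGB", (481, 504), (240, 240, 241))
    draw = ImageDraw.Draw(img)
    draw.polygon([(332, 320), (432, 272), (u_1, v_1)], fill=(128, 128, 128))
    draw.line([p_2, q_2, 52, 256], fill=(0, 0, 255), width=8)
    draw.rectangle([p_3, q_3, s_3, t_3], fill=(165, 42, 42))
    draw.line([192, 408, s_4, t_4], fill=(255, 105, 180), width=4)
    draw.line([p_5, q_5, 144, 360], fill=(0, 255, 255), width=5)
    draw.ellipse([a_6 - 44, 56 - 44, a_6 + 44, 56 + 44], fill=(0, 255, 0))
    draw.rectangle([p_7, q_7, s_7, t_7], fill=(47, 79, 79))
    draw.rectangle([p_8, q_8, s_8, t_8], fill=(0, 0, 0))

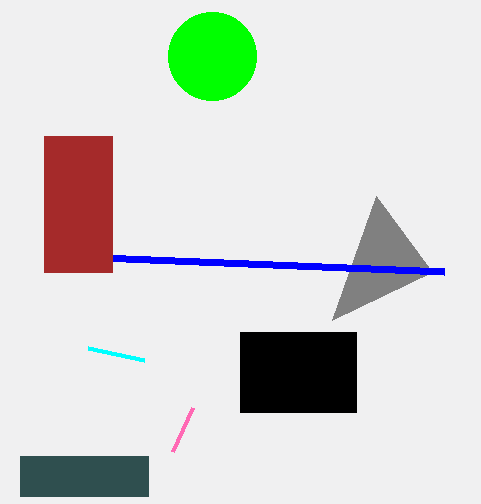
u_1 = 376
v_1 = 196
p_2 = 444
q_2 = 272
p_3 = 44
q_3 = 136
s_3 = 112
t_3 = 272
s_4 = 172
t_4 = 452
p_5 = 88
q_5 = 348
a_6 = 212
p_7 = 20
q_7 = 456
s_7 = 148
t_7 = 496
p_8 = 240
q_8 = 332
s_8 = 356
t_8 = 412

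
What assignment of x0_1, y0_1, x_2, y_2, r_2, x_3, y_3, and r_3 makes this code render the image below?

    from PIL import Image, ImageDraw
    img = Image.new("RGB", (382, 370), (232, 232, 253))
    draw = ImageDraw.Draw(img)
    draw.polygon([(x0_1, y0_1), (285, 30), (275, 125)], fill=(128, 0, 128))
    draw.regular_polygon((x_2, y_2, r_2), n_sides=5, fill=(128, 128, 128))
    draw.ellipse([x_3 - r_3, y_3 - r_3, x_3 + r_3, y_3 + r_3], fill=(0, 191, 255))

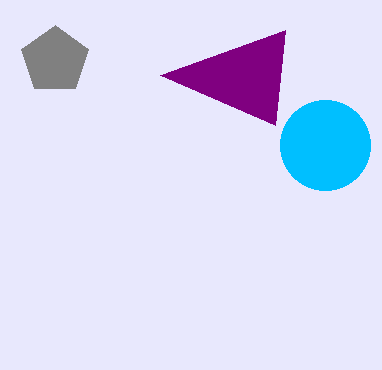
x0_1 = 160, y0_1 = 75, x_2 = 55, y_2 = 60, r_2 = 35, x_3 = 325, y_3 = 145, r_3 = 45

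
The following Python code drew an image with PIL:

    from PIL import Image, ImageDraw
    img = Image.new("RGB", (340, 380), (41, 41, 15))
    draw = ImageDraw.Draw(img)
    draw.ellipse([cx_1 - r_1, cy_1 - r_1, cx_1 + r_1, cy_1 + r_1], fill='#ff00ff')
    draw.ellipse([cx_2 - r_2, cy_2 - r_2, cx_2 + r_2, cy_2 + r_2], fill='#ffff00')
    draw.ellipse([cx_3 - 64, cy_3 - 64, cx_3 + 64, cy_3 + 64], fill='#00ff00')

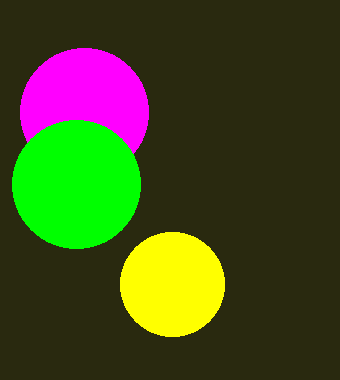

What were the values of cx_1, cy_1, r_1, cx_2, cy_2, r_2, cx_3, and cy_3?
cx_1 = 84; cy_1 = 112; r_1 = 64; cx_2 = 172; cy_2 = 284; r_2 = 52; cx_3 = 76; cy_3 = 184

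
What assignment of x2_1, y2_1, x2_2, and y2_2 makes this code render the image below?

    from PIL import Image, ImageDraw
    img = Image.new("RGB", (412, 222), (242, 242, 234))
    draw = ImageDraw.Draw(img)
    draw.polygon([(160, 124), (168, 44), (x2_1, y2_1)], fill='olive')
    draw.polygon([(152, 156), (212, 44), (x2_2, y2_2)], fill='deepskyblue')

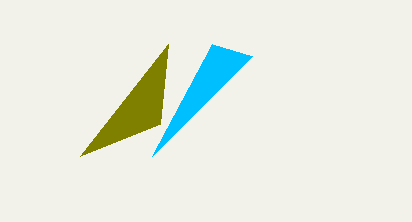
x2_1 = 80, y2_1 = 156, x2_2 = 252, y2_2 = 56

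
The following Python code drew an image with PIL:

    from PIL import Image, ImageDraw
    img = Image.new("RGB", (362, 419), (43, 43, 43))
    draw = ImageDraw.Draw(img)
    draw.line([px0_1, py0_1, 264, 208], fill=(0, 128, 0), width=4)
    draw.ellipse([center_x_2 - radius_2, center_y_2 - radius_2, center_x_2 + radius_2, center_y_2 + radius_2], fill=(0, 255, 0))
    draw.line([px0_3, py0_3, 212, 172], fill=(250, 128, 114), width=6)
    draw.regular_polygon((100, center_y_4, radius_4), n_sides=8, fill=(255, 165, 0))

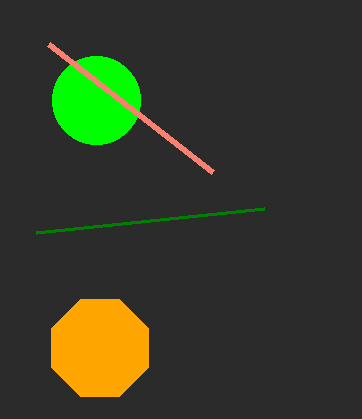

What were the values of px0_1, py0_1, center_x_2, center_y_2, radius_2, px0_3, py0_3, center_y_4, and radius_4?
px0_1 = 36, py0_1 = 232, center_x_2 = 96, center_y_2 = 100, radius_2 = 44, px0_3 = 48, py0_3 = 44, center_y_4 = 348, radius_4 = 52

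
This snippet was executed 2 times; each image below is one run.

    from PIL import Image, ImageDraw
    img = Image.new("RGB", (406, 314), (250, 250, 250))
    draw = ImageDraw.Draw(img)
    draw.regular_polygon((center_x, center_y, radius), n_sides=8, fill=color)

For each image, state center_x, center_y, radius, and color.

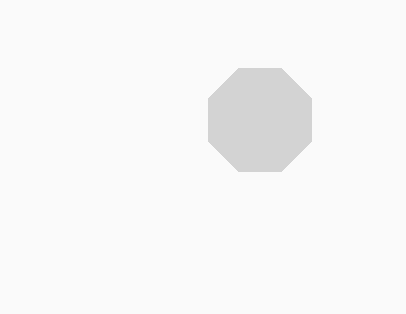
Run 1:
center_x = 260; center_y = 120; radius = 56; color = 'lightgray'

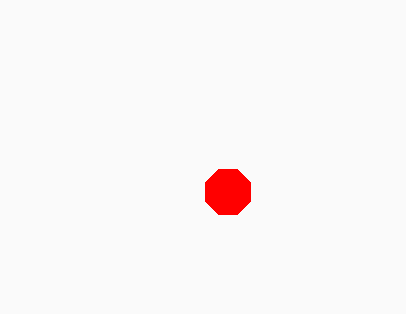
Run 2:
center_x = 228, center_y = 192, radius = 24, color = 'red'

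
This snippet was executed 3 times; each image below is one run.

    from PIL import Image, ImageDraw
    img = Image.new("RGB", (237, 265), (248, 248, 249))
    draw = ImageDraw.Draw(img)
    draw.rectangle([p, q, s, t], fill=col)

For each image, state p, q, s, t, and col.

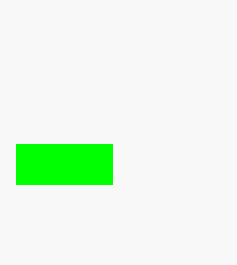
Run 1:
p = 16; q = 144; s = 112; t = 184; col = 'lime'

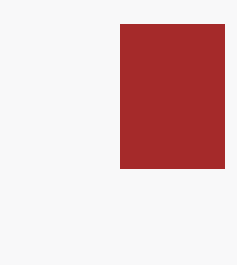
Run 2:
p = 120; q = 24; s = 224; t = 168; col = 'brown'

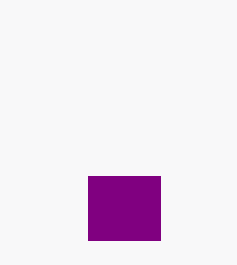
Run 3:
p = 88
q = 176
s = 160
t = 240
col = 'purple'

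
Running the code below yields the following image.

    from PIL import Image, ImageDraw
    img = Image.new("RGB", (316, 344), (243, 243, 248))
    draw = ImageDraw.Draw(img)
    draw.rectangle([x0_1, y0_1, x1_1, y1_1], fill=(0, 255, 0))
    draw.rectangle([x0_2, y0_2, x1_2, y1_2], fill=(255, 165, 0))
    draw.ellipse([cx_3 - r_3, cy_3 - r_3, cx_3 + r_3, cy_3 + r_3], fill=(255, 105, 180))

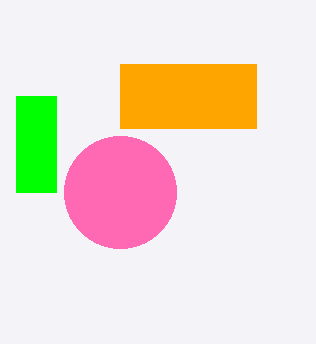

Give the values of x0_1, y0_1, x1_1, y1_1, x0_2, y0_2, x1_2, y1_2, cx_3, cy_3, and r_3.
x0_1 = 16; y0_1 = 96; x1_1 = 56; y1_1 = 192; x0_2 = 120; y0_2 = 64; x1_2 = 256; y1_2 = 128; cx_3 = 120; cy_3 = 192; r_3 = 56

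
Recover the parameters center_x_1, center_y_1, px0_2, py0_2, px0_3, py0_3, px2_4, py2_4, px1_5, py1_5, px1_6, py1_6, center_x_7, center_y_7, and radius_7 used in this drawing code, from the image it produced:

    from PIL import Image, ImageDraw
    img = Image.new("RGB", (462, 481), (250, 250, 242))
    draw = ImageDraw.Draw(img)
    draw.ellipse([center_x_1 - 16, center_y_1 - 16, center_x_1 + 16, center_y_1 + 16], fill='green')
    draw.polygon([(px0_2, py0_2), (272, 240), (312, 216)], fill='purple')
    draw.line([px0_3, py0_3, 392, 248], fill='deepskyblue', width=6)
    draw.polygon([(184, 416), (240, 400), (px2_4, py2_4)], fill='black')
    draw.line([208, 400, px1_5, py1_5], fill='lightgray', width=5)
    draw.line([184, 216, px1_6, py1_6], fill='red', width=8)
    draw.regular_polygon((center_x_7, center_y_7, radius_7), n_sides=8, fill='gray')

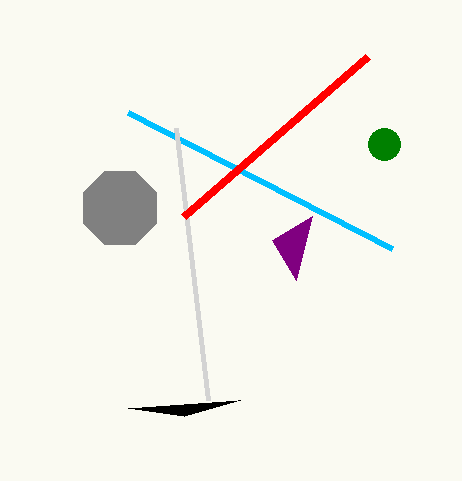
center_x_1 = 384; center_y_1 = 144; px0_2 = 296; py0_2 = 280; px0_3 = 128; py0_3 = 112; px2_4 = 128; py2_4 = 408; px1_5 = 176; py1_5 = 128; px1_6 = 368; py1_6 = 56; center_x_7 = 120; center_y_7 = 208; radius_7 = 40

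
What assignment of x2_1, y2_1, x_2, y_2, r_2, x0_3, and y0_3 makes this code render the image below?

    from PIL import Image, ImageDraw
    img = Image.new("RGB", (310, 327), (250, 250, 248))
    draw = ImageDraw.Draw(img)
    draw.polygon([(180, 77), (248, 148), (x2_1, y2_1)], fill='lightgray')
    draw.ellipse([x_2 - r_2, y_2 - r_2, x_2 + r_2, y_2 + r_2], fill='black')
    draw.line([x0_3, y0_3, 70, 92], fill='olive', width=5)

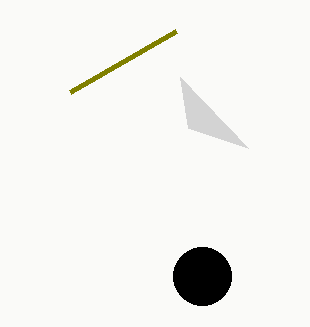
x2_1 = 188, y2_1 = 128, x_2 = 202, y_2 = 276, r_2 = 29, x0_3 = 176, y0_3 = 31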